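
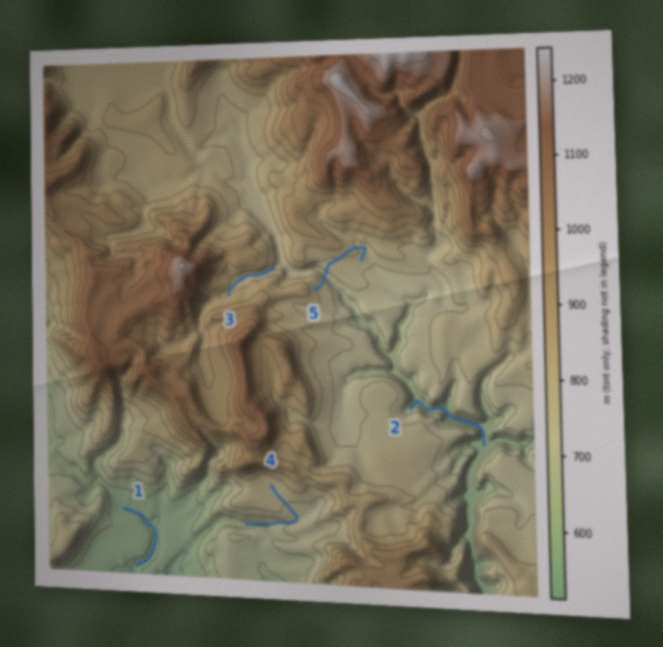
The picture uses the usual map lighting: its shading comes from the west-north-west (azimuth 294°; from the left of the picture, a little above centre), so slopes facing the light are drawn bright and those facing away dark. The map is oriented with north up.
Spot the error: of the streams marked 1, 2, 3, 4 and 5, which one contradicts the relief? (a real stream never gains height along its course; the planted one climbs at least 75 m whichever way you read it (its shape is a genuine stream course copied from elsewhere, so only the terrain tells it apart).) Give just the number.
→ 5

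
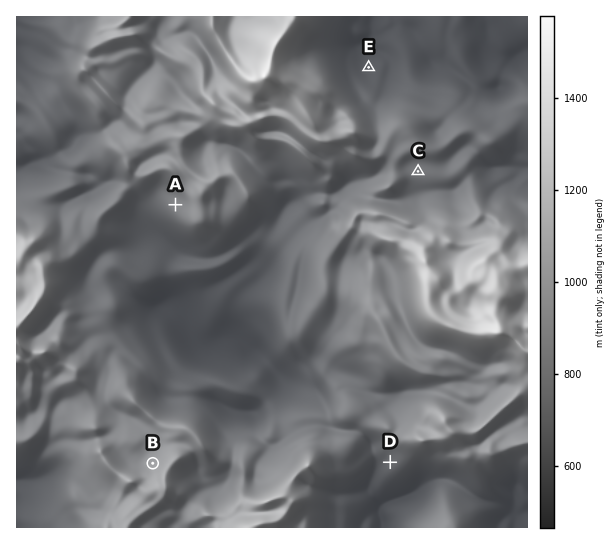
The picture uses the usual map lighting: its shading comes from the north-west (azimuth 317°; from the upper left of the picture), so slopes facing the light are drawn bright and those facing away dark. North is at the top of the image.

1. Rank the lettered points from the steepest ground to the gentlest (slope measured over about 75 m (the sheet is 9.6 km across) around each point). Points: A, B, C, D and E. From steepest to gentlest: D B A E C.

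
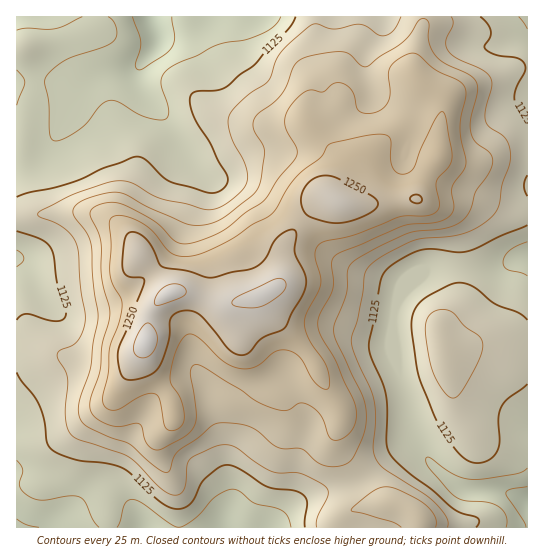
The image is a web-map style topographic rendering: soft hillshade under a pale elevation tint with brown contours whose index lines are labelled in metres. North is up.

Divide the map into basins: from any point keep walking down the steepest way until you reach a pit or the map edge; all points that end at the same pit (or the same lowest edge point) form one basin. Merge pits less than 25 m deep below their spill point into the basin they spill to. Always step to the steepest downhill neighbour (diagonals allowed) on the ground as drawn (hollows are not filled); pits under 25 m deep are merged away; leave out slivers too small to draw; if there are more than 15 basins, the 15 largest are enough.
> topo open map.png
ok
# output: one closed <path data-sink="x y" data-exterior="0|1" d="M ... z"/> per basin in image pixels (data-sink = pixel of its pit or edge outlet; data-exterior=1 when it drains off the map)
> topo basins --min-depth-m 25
<path data-sink="151 17" data-exterior="1" d="M422 16l-405 0-1 198 73-2 16 4 13 8 13 13 6 10 2 7 14 16 16 23 17-1 36 12 36-7 21-12 4-12 0-23 2-8 26-32 10-9 12-2 13 5 28 0 16-4 27-2 8-23 14-20 1-30 3-12-2-15-16-11-10-10-3-7 1-12 10-32z"/><path data-sink="527 502" data-exterior="1" d="M417 199l-27 1-16 4-28 0-13-5-12 2-10 9-26 32-2 8-2 29-6 9-12 7 1 7 9 15 31 30 11 15 10 24 11 15 5 12-4 20 2 12 4 8 16 17 20 30 14 3 16 6 11 10 2 9 105 0 1-171-25-2-24-7-18 3-15 0-2-2-4-19 16-21 3-8 0-62-3-10-10-16z"/><path data-sink="223 527" data-exterior="1" d="M186 292l-17 1-16 14-5 14-1 21-30 51 0 10 11 22 0 10-20 59 1 33 230 1 2-10 6-6 15-5 23-4-10-8-12-20-16-17-8-13-2-12 4-20-5-12-11-15-10-24-11-15-31-30-8-12-2-10-26 8-15 1z"/><path data-sink="527 17" data-exterior="1" d="M527 16l-104 1 0 9-10 32-1 12 3 7 10 10 16 11 2 15-3 12-1 30-15 23-7 17 1 5 21 3 22-6 12 0 33 15 22 1z"/><path data-sink="17 258" data-exterior="1" d="M89 212l-73 3 0 124 22 4 35 16 29 4 20-2 13-6 10-10 3-8 1-22 8-13 10-7 1-4-15-21-14-16-2-7-6-10-12-12-14-9z"/><path data-sink="17 527" data-exterior="1" d="M29 340l-13 1 0 186 93 1-1-34 20-59 0-10-11-22 0-10 24-43-19 11-20 2-29-4z"/><path data-sink="527 257" data-exterior="1" d="M473 197l-12 0-22 6-15-1 18 9 7 6 7 12 3 10 0 62-3 8-16 21 4 19 2 2 15 0 18-3 24 7 24 1 1-142-22-2z"/>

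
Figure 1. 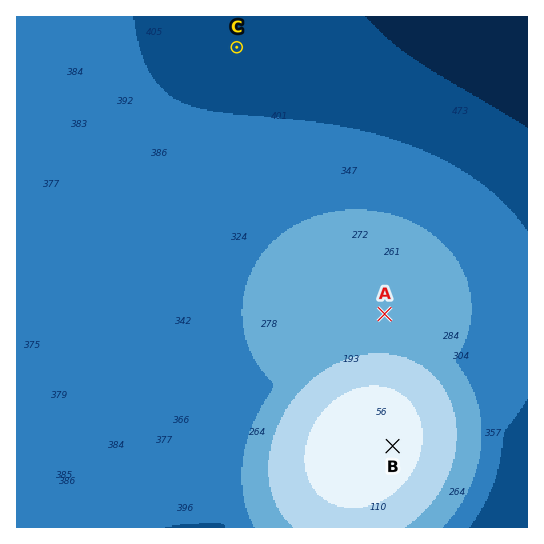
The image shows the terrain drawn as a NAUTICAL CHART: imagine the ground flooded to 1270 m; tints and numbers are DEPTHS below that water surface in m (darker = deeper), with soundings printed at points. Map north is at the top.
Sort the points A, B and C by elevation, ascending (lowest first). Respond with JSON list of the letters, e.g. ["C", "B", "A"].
["C", "A", "B"]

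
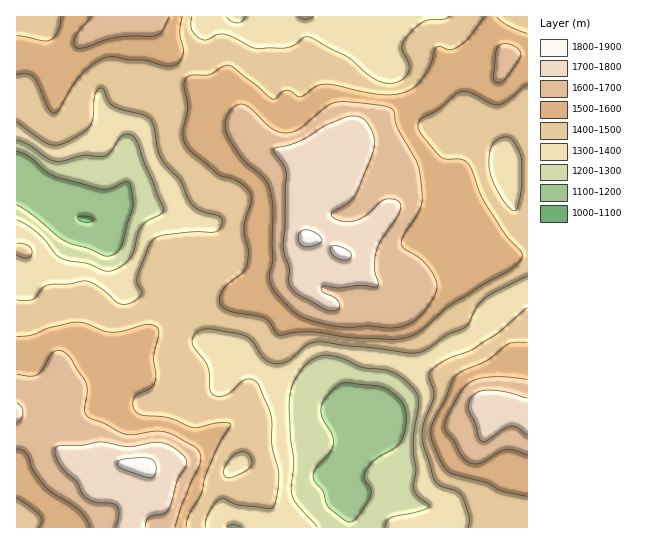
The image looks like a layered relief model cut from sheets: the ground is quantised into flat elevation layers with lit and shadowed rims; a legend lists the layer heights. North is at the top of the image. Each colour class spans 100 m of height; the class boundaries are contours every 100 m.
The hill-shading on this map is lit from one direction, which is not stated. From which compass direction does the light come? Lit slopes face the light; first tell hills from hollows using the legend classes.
NE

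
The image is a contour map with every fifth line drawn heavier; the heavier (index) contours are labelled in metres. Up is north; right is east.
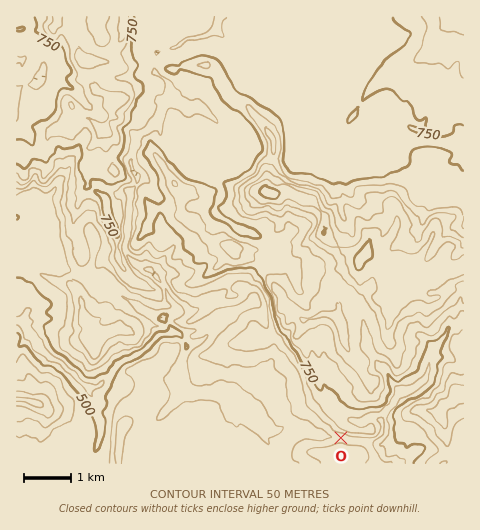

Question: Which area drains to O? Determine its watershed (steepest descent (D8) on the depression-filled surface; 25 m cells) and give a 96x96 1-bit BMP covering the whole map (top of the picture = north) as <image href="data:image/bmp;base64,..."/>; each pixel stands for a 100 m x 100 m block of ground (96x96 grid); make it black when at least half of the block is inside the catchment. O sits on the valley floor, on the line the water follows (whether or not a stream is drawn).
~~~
<image width="96" height="96" href="data:image/bmp;base64,Qk2+BAAAAAAAAD4AAAAoAAAAYAAAAGAAAAABAAEAAAAAAIAEAAATCwAAEwsAAAIAAAAAAAAA////AAAAAAAAAAAAAAAAAAAAAAAAAAAAAAAAAAAAAAAAAAAAAAAAAAHgAAAAAAAAAAAAAAP4AAAAAAAAAAAAAAf+AAAAAAAAAAAAAAf/wAAAAAAAAAAAAAf/4AAAAAAAAAAAAAP/4AAAAAAAAAAAAAP/4AAAAAAAAAAAAAf/8AAAAAAAAAAAAA//8AAAAAAAAAAAAA///eAAAAAAAAAAAB////AAAAAAAAAAAD////gAAAAAAAAAAD////wAAAAAAAAAAD////8AAAAAAAAAAH////8AAAAAAAAAAH////8AAAAAAAAAAP////8AAAAAAAAAAP////8AAAAAAAAAAf////8AAAAAAAAAAf////8AAAAAAAAAAf////8AAAAAAAAAA/////8AAAAAAAAAA/////8AAAAAAAAAB/////8AAAAAAAAAB/////8AAAAAAAAAD/////8AAAAAAAAAB/////8AAAAAAAAAB/////8AAAAAAAAAA/////8AAAAAAAAAAPf///8AAAAAAAAAAAf///8AAAAAAAAAAAf///8AAAAAAAAAAAf///8AAAAAAAAAAAf///8AAAAAAAAAAA//P/8AAAAAAAAAAAf+H/8AAAAAAAAAAAf+Gf8AAAAAAAAAAAP+AH8AAAAAAAAAAAH+AA8AAAAAAAAAAAB8AAMAAAAAAAAAAAB8AAAAAAAAAAAAAAA4AAAAAAAAAAAAAAAwAAAAAAAAAAAAAAAAAAAAAAAAAAAAAAAAAAAAAAAAAAAAAAAAAAAAAAAAAAAAAAAAAAAAAAAAAAAAAAAAAAAAAAAAAAAAAAAAAAAAAAAAAAAAAAAAAAAAAAAAAAAAAAAAAAAAAAAAAAAAAAAAAAAAAAAAAAAAAAAAAAAAAAAAAAAAAAAAAAAAAAAAAAAAAAAAAAAAAAAAAAAAAAAAAAAAAAAAAAAAAAAAAAAAAAAAAAAAAAAAAAAAAAAAAAAAAAAAAAAAAAAAAAAAAAAAAAAAAAAAAAAAAAAAAAAAAAAAAAAAAAAAAAAAAAAAAAAAAAAAAAAAAAAAAAAAAAAAAAAAAAAAAAAAAAAAAAAAAAAAAAAAAAAAAAAAAAAAAAAAAAAAAAAAAAAAAAAAAAAAAAAAAAAAAAAAAAAAAAAAAAAAAAAAAAAAAAAAAAAAAAAAAAAAAAAAAAAAAAAAAAAAAAAAAAAAAAAAAAAAAAAAAAAAAAAAAAAAAAAAAAAAAAAAAAAAAAAAAAAAAAAAAAAAAAAAAAAAAAAAAAAAAAAAAAAAAAAAAAAAAAAAAAAAAAAAAAAAAAAAAAAAAAAAAAAAAAAAAAAAAAAAAAAAAAAAAAAAAAAAAAAAAAAAAAAAAAAAAAAAAAAAAAAAAAAAAAAAAAAAAAAAAAAAAAAAAAAAAAAAAAAAAAAAAAAAAAAAAAAAAAAAAAAAAAAAAAAAAAAAAAAAAAAAAAAAAAAAAAAAAAAAAAAAAAAAAAAAAAAAAAAAAAAAAAAAAAAAAAAAAAAAAAAAAAAAAAAAAAAAAAAAAAAAAAAAAAAAAAA="/>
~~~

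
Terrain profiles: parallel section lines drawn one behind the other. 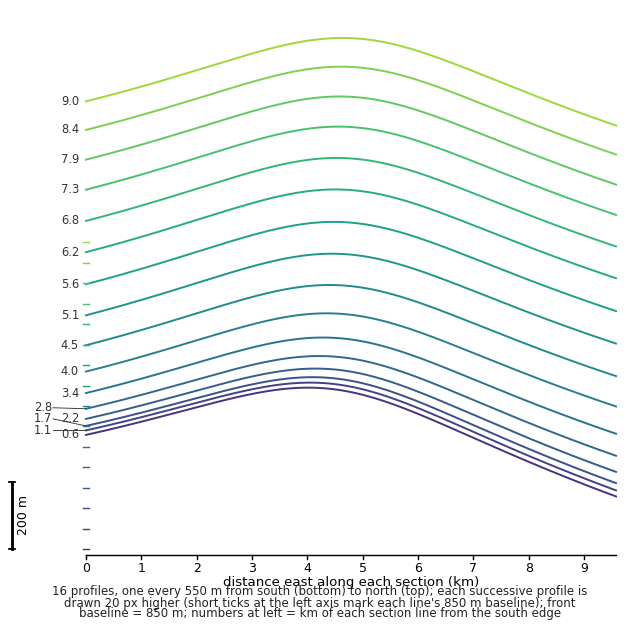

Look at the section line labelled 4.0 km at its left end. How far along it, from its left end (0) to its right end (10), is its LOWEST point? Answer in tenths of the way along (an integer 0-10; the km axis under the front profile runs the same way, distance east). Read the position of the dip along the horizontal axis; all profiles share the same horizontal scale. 10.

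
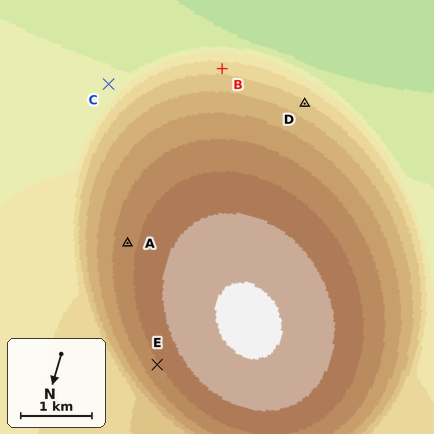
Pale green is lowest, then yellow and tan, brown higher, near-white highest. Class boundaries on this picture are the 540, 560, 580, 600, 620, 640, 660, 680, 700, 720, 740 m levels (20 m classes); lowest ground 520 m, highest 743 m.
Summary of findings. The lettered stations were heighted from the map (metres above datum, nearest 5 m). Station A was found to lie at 695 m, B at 610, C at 565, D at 625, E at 700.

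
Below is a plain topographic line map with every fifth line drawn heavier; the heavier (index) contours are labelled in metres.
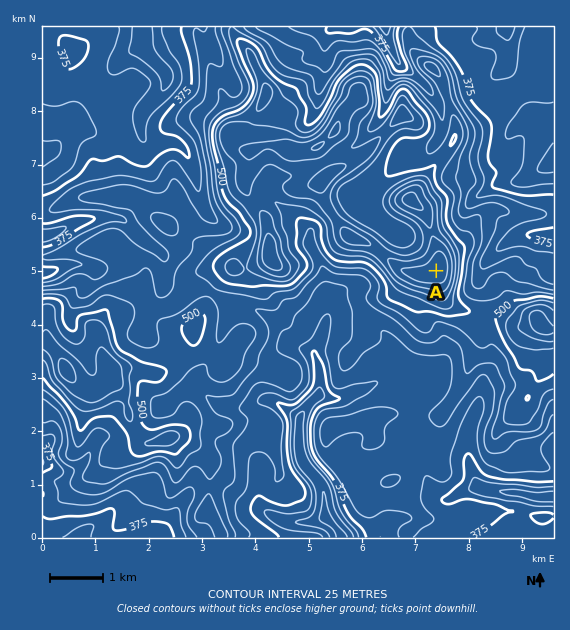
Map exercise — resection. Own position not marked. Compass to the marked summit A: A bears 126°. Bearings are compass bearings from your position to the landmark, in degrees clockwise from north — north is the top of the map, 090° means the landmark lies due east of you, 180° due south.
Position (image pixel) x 220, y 114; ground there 480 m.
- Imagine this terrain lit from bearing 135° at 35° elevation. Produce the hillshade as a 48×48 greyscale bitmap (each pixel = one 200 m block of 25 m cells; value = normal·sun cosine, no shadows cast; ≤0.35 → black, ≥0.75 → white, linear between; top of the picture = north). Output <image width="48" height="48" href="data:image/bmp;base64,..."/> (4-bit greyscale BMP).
<image width="48" height="48" href="data:image/bmp;base64,Qk32BAAAAAAAAHYAAAAoAAAAMAAAADAAAAABAAQAAAAAAIAEAAATCwAAEwsAABAAAAAAAAAAAAAAABEREQAiIiIAMzMzAERERABVVVUAZmZmAHd3dwCIiIgAmZmZAKqqqgC7u7sAzMzMAN3d3QDu7u4A////AKq7homZmXeIiZiHZmZ6l4mHiaqqq6qZmaq7qHmqmXaJmpmJmZh3eJqYiZmZmqqYiZqry5iaqpVZqqqqq8yGaJqpmYh3iIh3ZXiqvMmJmrdXq7uqq8yVaJqqmZmGZmd3d3eJrNyZiKp4q7uZqquFaImaqqq6iZqqvHZnms3KmKuYq7qYmpmGeIiJqpq8qrzMzFZ3aazduaupqqqYqoh4iIiImZmqmaq6qkWKdom926y5qqqZu4aIiZmYiImqiKmamWRqlneJvMy6qqqZy2SJmJmZmZmqd6qqqpVZuHd3Z5u6q7qazFN5mYmZmZqqdYu83JdYy4iYZGiqmqqZvFFYmZmZmJq6dFm83YhovJiqhmeZmJmJvXE1Z4iZmIm7hTabzYh5vLqqqXeJmqqZrtU1VWeIiIerpjR6zYiJm8u7qpiJq7u6rPtoh2d4iIeLuFRYvXiZiKy7q7qZq8y6qtyIupiIiIh5uXZnm1aZh4qpmauomrypmbt2mqmIiIh4uoeImmZ4h4iId4qoebupiKp2iZmYmZl3q5eJmpd3eIh3d4mqiJu6malmiZmZmqmHipiJq6h2eamIiIiql4q7qrp2eJmYmrqYiYeJq5l2aKqYd3ebmHiqqquGeImYirupmXZ4mqqFV6qZd2V6qHiaqqqXeJmZmru6mHVVeImVRomZd2VomZmqu6qYeImZmqu5h2QyRjaHRGeJh3domqq8zLqod2eKqqzadmZCEgJYZGd4mHiImru83uypmGV5q739hmdmVDM2dmd4mGeIiaqr3v27uodniaz+pmeHiJh3iHd4h2ZmZ4d6vMyqzKdmVXrv2FaIiXiImZiHiHZlRWVZqqmJzLl1Q1i97HVndzNFZ4mIiIh2Q0Q4u6dnmql2VFeazbhnd4UzNGiIiZiHZERHq7hVeIiIdomYq8upmcyXVWd4iJmHdmZoqrlmZ3iZmbuniqu7u5vLqZmHiImHd3d4qqmYiIeJqr3IaJmZmVaJqpqYd4mGZ4mImqqqmYZGmqvMhWd2d0RFZmd3Z4l1RoqYiJrNuZcxSJmsyWZlVlQ0VVVmZohzNXu5h3eu26hiFaqau6mXZWZVZmZ2ZXhjNXq6mZdpzcqXVYy6qpqql3dlZ3iHZXdTRnmqmquYit2pmGrcupiaqoh2Z4iHd3dSR3iYh3i8l53Kmoa9zKiaq5mHd4mYiIhSN3d3dkJrynjMvLaNzLmJmpmYd4mXZ4hiBHh3iGEHvKWMzMh6uqqYmZmYiImoVWZkEDaIiqUCrNknqqh5mZqpmaqZiImqZERVUxF6iacAa9wziIiJmImaqpmpiIiblTNFd0BJmKggOMxSeImqmIiZmYmqmIiJp1RFd2RHh5lABa1wSIm7qYiImYiaqYd4mGVWd2Z3dnhgAnujNoqqmZd4iXiaqph3iHZmdleZiIhjEVmmNXiZmZh4iXeJqqqXeIdndVeZiIl1Q0iGVWeJiJhniXd4mquoZ3d3ZVZ4iIh1VWd1Z4iZmIdniYh3iaq4Z3d2Z2Vnd3iGVXdUeJmZmYdWiA=="/>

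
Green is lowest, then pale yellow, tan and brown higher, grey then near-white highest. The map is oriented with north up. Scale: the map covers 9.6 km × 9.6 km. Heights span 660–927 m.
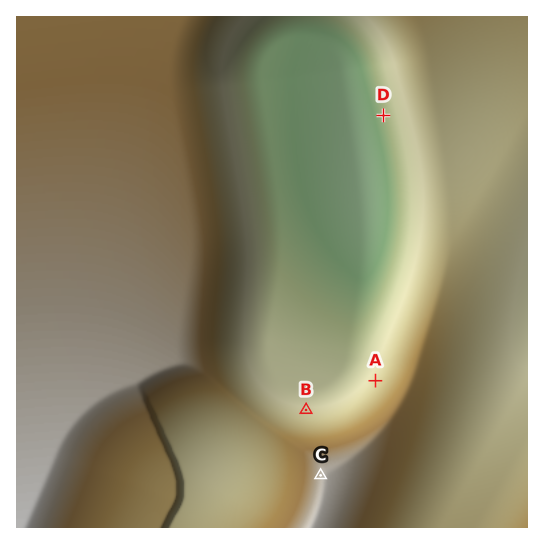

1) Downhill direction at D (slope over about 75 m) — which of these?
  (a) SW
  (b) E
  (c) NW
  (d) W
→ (d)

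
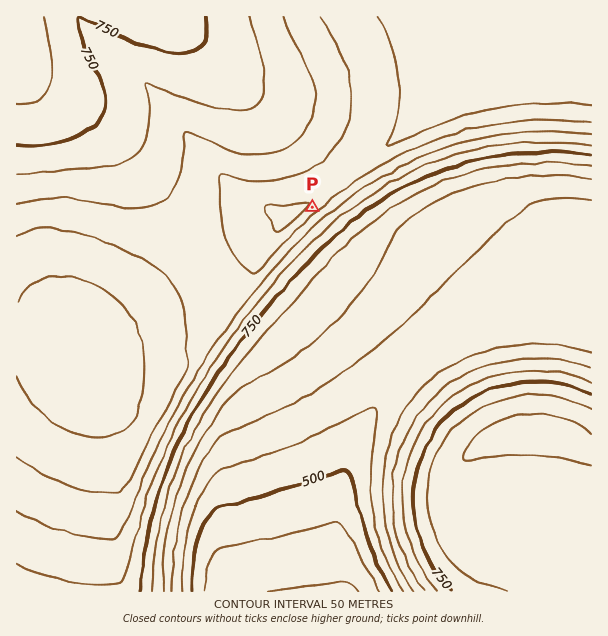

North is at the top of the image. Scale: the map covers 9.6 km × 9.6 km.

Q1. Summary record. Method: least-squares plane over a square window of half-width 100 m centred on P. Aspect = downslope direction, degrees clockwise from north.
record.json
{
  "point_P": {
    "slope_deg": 14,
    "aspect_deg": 138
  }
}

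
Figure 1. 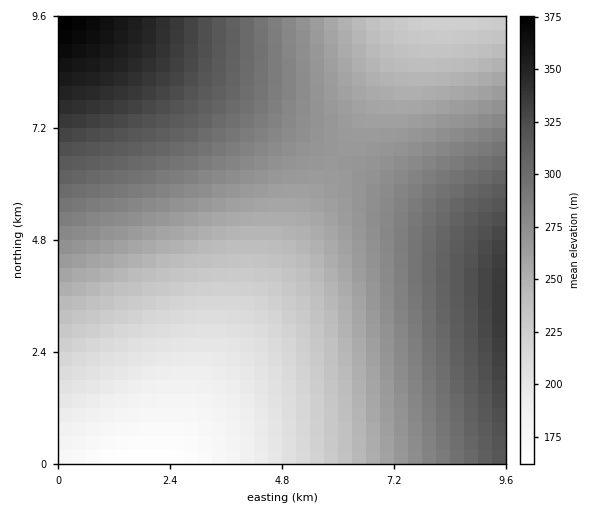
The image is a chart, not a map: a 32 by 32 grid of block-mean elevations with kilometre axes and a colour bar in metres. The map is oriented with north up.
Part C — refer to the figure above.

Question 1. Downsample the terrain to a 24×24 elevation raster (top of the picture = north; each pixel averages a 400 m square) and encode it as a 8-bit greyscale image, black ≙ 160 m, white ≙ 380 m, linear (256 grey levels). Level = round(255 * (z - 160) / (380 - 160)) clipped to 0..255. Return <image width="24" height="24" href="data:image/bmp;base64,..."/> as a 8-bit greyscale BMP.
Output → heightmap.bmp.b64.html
<image width="24" height="24" href="data:image/bmp;base64,Qk12BgAAAAAAADYEAAAoAAAAGAAAABgAAAABAAgAAAAAAEACAAATCwAAEwsAAAABAAAAAAAAAAAAAAEBAQACAgIAAwMDAAQEBAAFBQUABgYGAAcHBwAICAgACQkJAAoKCgALCwsADAwMAA0NDQAODg4ADw8PABAQEAAREREAEhISABMTEwAUFBQAFRUVABYWFgAXFxcAGBgYABkZGQAaGhoAGxsbABwcHAAdHR0AHh4eAB8fHwAgICAAISEhACIiIgAjIyMAJCQkACUlJQAmJiYAJycnACgoKAApKSkAKioqACsrKwAsLCwALS0tAC4uLgAvLy8AMDAwADExMQAyMjIAMzMzADQ0NAA1NTUANjY2ADc3NwA4ODgAOTk5ADo6OgA7OzsAPDw8AD09PQA+Pj4APz8/AEBAQABBQUEAQkJCAENDQwBEREQARUVFAEZGRgBHR0cASEhIAElJSQBKSkoAS0tLAExMTABNTU0ATk5OAE9PTwBQUFAAUVFRAFJSUgBTU1MAVFRUAFVVVQBWVlYAV1dXAFhYWABZWVkAWlpaAFtbWwBcXFwAXV1dAF5eXgBfX18AYGBgAGFhYQBiYmIAY2NjAGRkZABlZWUAZmZmAGdnZwBoaGgAaWlpAGpqagBra2sAbGxsAG1tbQBubm4Ab29vAHBwcABxcXEAcnJyAHNzcwB0dHQAdXV1AHZ2dgB3d3cAeHh4AHl5eQB6enoAe3t7AHx8fAB9fX0Afn5+AH9/fwCAgIAAgYGBAIKCggCDg4MAhISEAIWFhQCGhoYAh4eHAIiIiACJiYkAioqKAIuLiwCMjIwAjY2NAI6OjgCPj48AkJCQAJGRkQCSkpIAk5OTAJSUlACVlZUAlpaWAJeXlwCYmJgAmZmZAJqamgCbm5sAnJycAJ2dnQCenp4An5+fAKCgoAChoaEAoqKiAKOjowCkpKQApaWlAKampgCnp6cAqKioAKmpqQCqqqoAq6urAKysrACtra0Arq6uAK+vrwCwsLAAsbGxALKysgCzs7MAtLS0ALW1tQC2trYAt7e3ALi4uAC5ubkAurq6ALu7uwC8vLwAvb29AL6+vgC/v78AwMDAAMHBwQDCwsIAw8PDAMTExADFxcUAxsbGAMfHxwDIyMgAycnJAMrKygDLy8sAzMzMAM3NzQDOzs4Az8/PANDQ0ADR0dEA0tLSANPT0wDU1NQA1dXVANbW1gDX19cA2NjYANnZ2QDa2toA29vbANzc3ADd3d0A3t7eAN/f3wDg4OAA4eHhAOLi4gDj4+MA5OTkAOXl5QDm5uYA5+fnAOjo6ADp6ekA6urqAOvr6wDs7OwA7e3tAO7u7gDv7+8A8PDwAPHx8QDy8vIA8/PzAPT09AD19fUA9vb2APf39wD4+PgA+fn5APr6+gD7+/sA/Pz8AP39/QD+/v4A////ABIMCAUDAwYKEBgiLDdDT1tncn6JlaCrtRsVEQ0KCgsOExskLjlEUFxodICMl6KuuCQeGRUSERETFx4mLzpGUV5qdoKOmqWxvC4oIx4bGBgZHCEpMjxHU19seISQnKi0vzcyLCgkIR8fIiYsNT9JVWFueoeTn6u3wkE8NjEtKicnKCsxOEFMV2NwfImVoq66xUtGQTw3MzAvLzI2PUVPWmZyf4uYpLC8yFVQS0ZBPTo4Nzk8QklSXWh1gY6ap7O+ymBbVlFMSERBQEFDSE5WYGt3g5CcqLTAy2pmYVxXU09MSklLTlRbZG56hpKeqrXAynVxbGdiXlpWVFNTVVpgaHJ8h5OfqrW/yYB8d3NuamVhXl1cXWBlbHV+iZSeqbO9xouHg356dXFtaWdlZWdrcHiAiZOdp7C5wZaSjoqGgX14dXFvbm5wdHqBiZGao6uzuqGempaRjYmEgHx5dnV2eHyBh46VnaSrsqyppaGdmZSPi4aCfnx6e3yAhImQlpyiqLi0sa2ppJ+alY+KhYF+fHx9gISIjpOZnsPAvLi0r6qknpiSjIaBfXt6e32AhImOk87Kx8O+ubOtpp+YkImCfXh2dXV3en6DiNjV0czHwru0raWclIuDfHVxbm1ucHR4fOLe2tXPycK6sqmflYyCenJsaGZlZmltcevm4tzWz8e+tauhlouBd29nYl5dXV9iZvLt6OLa08rBt6yhlop/dWtjXFdUVFVXW/jz7OXd1cvBt6yglYl9cmheV1FNS0tNUA=="/>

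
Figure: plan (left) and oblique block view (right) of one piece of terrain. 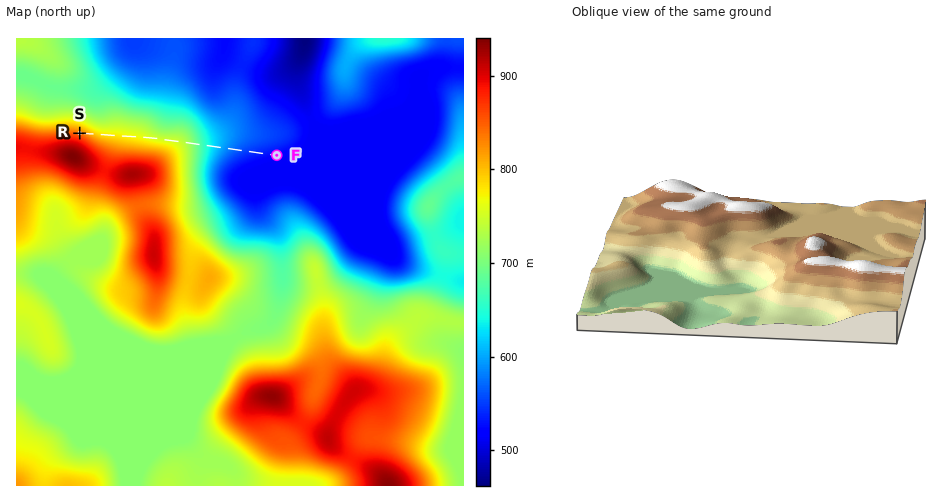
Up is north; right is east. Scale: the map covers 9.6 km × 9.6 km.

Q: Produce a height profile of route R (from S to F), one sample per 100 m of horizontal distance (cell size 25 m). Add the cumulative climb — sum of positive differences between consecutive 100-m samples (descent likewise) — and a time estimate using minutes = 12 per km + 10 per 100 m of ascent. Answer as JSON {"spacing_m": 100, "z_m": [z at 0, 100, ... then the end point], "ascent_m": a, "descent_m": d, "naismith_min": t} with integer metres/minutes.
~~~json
{"spacing_m": 100, "z_m": [837, 826, 812, 799, 788, 783, 780, 779, 778, 776, 773, 771, 769, 766, 762, 757, 753, 751, 750, 751, 751, 748, 742, 730, 714, 695, 676, 656, 638, 623, 608, 596, 584, 574, 565, 558, 551, 546, 541, 537, 532, 528, 524, 521], "ascent_m": 1, "descent_m": 317, "naismith_min": 51}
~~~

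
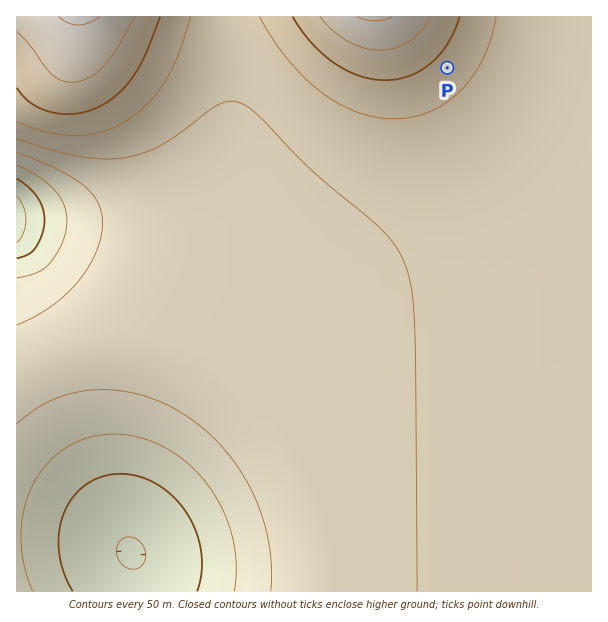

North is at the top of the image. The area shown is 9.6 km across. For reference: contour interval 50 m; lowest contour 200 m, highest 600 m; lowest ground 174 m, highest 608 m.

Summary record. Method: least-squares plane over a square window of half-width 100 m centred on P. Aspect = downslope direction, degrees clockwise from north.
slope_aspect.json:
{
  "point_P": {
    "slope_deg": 5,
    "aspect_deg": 132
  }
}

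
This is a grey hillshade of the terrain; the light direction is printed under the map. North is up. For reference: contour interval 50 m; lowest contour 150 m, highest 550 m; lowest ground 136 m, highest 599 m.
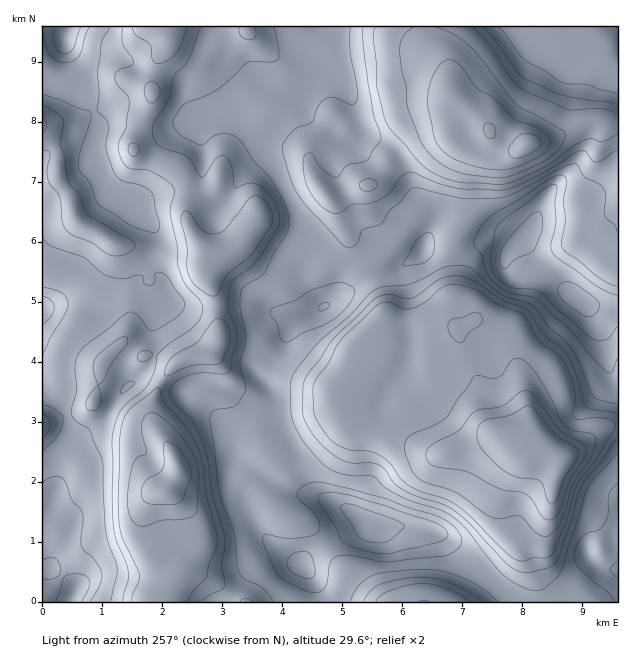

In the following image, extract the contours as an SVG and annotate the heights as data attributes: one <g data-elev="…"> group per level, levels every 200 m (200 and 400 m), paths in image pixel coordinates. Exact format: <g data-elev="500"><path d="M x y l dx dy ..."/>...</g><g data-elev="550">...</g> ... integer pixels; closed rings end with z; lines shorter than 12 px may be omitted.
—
<g data-elev="200"><path d="M56 601l8-24 4-2 8-1 9 1 4 5 0 8-7 13"/><path d="M308 579l-13-5-6-5-2-8 5-6 12-4 4 1 3 3 3 10 1 8-2 5z"/><path d="M617 578l-7-8 7-9"/><path d="M43 560l6-2 6 0 4 4 2 8-1 4-3 3-8 3-6-2"/><path d="M379 553l-22-4-15-8-6-13-17-26-1-4 2-3 6-3 14 1 42 12 54 18 8 5 4 6-2 4-9 4-46 11z"/><path d="M617 326l-9 13-6 2-6-1-10-6-28-24-17-18-8-3-20-1-12-6-7-9-4-11 1-12 6-24 7-7 40-30 7-4 5 0 1 4-2 13 1 20-5 22 1 8 7 7 36 26 22 10"/><path d="M319 310l-1-3 4-3 4-2 3 2-1 3-3 3z"/><path d="M43 296l9 5 2 6-2 8-9 9"/><path d="M81 27l-7 21-4 4-5 2-6-2-4-6-2-10 2-9"/></g><g data-elev="400"><path d="M188 601l5-10 13-14 3-13 8-17 0-12-10-37-4-32-5-16-11-22-22-25-7-16-30 24-5 9-3 15-2 64 2 27 3 14 16 36 0 6-7 13 0 6"/><path d="M470 601l-12-7-13-6-23-4-13 1-20 6-8 4-5 6"/><path d="M519 561l5 0 11-3 12 0 6-5 14-34 10-33 20-29 17-27 2-4-1-3-4-3-7-2-26 2-4-2-2-4 3-12 0-11-6-18-7-14-23-18-16-26-24-10-20-14-18-6-10-1-9 4-15 13-15 8-9-1-15-6-9 2-38 36-13 24-13 17-2 7 0 20 4 12 11 16 9 9 12 5 19 1 11 4 10 8 11 15 9 8 13 6 23 7 12 6 16 14 35 35z"/><path d="M166 376l25-10 26-1 4-2 9-24 0-8-4-8-6-4-5 0-18 23-24 14-7 11-2 6z"/><path d="M210 295l4 1 3-1 9-19 27-23 17-27 3-7-2-8-5-9-6-5-6-1-4 2-23 30-10 6-8-1-7-3-14-19-3 0-3 2-1 7 6 27 0 18 1 9 7 11z"/><path d="M363 190l4 1 6-1 3-3 1-4-6-4-8 1-4 4 1 3z"/><path d="M131 156l5 0 3-3 0-6-3-4-5 0-3 4 0 4z"/><path d="M43 133l3-4 0-5-3-8"/><path d="M617 114l-6-3-9-2-34 1-44-19-9-9-24-34-19-21"/><path d="M148 102l4 1 3-1 5-8-1-7-5-5-6 0-3 5 0 8z"/><path d="M132 27l4 8 14 10 2 15 3 3 3 1 11-4 7-6 5-9 6-18"/><path d="M375 27l-2 10 4 29 0 19 9 36 6 11 28 31 9 8 11 5 23 7 34 2 11-2 38-17 28-20 10-6 8-1 10 3 15-8"/></g>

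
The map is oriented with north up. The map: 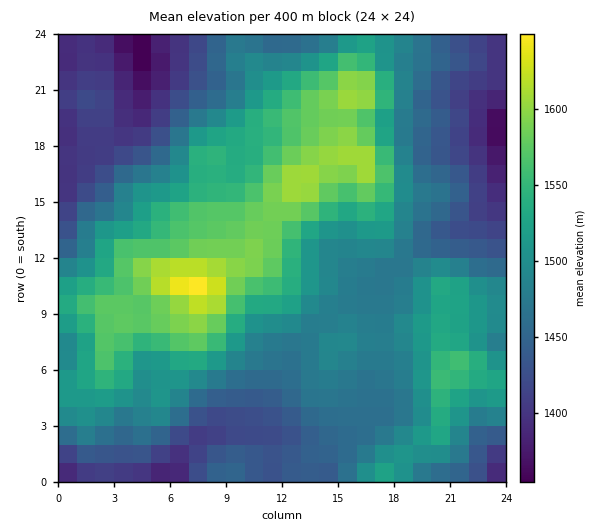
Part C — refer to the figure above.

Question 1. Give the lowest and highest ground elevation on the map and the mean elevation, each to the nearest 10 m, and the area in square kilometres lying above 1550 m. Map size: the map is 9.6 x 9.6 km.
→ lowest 1350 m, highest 1650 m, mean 1490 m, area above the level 18.6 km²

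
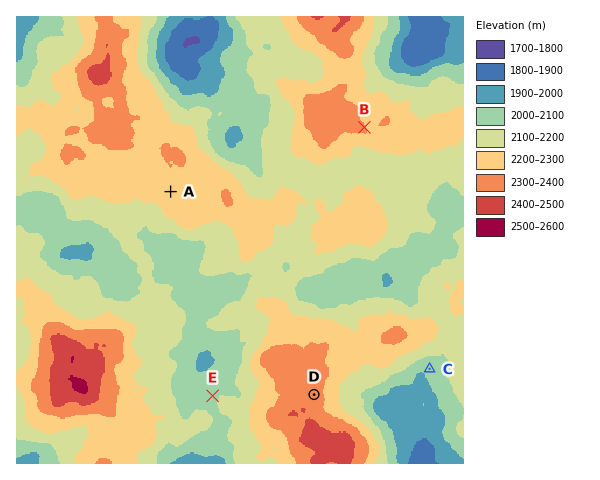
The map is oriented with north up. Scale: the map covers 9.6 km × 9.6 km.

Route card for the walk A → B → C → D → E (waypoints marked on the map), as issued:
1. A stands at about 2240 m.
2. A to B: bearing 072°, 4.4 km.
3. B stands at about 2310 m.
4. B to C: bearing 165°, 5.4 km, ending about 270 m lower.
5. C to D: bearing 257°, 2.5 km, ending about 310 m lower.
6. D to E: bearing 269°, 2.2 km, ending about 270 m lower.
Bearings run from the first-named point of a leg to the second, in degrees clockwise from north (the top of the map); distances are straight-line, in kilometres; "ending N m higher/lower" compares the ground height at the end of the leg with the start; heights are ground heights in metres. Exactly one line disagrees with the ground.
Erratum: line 5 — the sense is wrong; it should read higher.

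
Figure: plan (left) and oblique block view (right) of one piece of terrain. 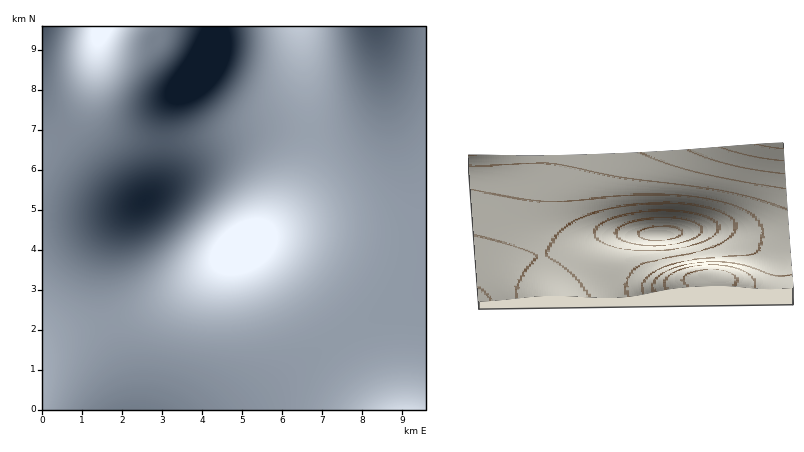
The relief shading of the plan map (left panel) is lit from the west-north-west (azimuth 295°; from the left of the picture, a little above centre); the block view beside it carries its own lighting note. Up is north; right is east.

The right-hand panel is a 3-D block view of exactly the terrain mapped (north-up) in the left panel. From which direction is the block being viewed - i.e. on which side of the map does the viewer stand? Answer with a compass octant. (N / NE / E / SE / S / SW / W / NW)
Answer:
N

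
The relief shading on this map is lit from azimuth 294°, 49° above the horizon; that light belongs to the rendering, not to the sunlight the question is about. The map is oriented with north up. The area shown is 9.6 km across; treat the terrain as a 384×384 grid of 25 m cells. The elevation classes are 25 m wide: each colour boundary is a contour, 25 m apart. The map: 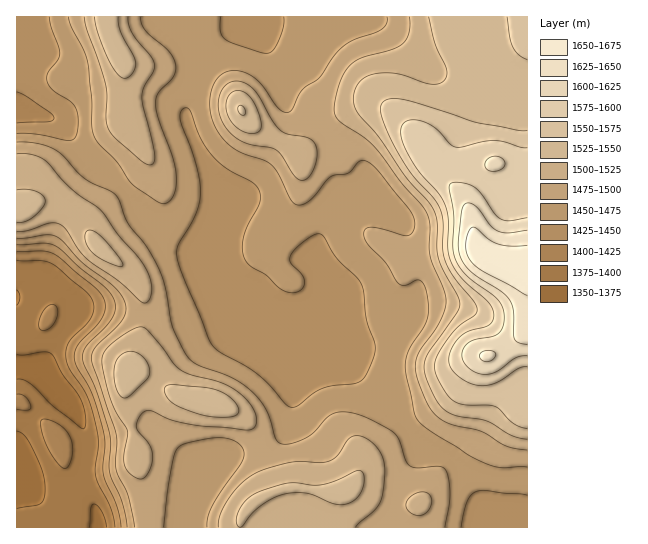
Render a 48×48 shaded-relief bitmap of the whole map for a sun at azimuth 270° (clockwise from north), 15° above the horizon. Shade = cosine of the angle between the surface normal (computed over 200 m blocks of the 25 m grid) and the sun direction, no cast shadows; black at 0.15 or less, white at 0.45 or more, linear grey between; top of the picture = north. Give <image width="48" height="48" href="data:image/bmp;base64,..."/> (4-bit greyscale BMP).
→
<image width="48" height="48" href="data:image/bmp;base64,Qk32BAAAAAAAAHYAAAAoAAAAMAAAADAAAAABAAQAAAAAAIAEAAATCwAAEwsAABAAAAAAAAAAAAAAABEREQAiIiIAMzMzAERERABVVVUAZmZmAHd3dwCIiIgAmZmZAKqqqgC7u7sAzMzMAN3d3QDu7u4A////AGZWZTWu6lIkerp1REVWZlRFVmVDIjRWZmZnZTa+2VIkeaqGREVWZlREVmZCEjRWZmZ3dEfOyVIjaKqXVVVWZlQzRmZCEjVWZmZ4dFnNt0IjV5qodlVWZmQzNWZTI0VmZmaIZGvclkMzRXmYd2ZVZmVCJFZUNFVmVWeIZHztlTIzRWiYd2ZVVnZTI0VVVVZmVXiYU2z9lTI0RFeIdmZlZ3dTI0VmZWZmZniYQlv+lTNERFZ3ZVZmZ3dTM0VmZmd3ZomXMmz9lURVVVZ2U0Vnd3ZTNFVmZmeId4h1I438dEVmZmZlMjVnd2VERVZ3d2eIh2ZTNa/7ZFd3d2VCESVnd2VFVmeJh2Z4d0QiSN/6VGd3dlQhATVndlVVZnmql2VmZjIkau/6VGd2ZUIRE0VmZlVWZ4q6h2VVVTM2nO/ZVFZVVDIiNFVmZmZmZ5vKh3ZDRERYvN3JZERDNDM0RVVVZmZmaKzKmIZCI1VpzdyoZDMiNERFVVVVVWZmeKzLqpdCI1VovMuoZDMiNEVVVVVVVWZmaKvLupdURGZWi7updUMiNFVVVVVVVWZmZ4q8yodnd3dkWKu6hkMzRFVVVWVVVWZmZniruoeKqYh0Rpu7l0MzRFVVZmZVVWZmZmeauoibuoh1RYq7p1MjRVVVZmZVVWZndmeJqpmrund2RYq8p0IjRVVWZmZVVWZndmZ5qqqrqWdmZ5vLliEjRVVmZmZVVWZnd2Z6vMuph2Zniru5cxEkVVZmZmVVVWZ3d2aL3sqYdlZorMuWQhE0VWZmZlVVVmZ3dmad/8l2ZlVpvblkIRI0VWZmZVVVZnd3dmeu/7dVVVVovKYyIjNFVWZmZlVVZnd2ZWe//6ZEVkRXmnQiI0REVVZmZlVVZ3d2VWi//pQ0ZkNGd2QiNFVERVZmd2VUVndlVWi//oMkZkM1ZUMyNWZERVVmZ3ZUVnZVVnnO/HITVkREREMzRmZDNFVmZ4dkRWZVZ4rN2lIjVlVEMzRFVmVDNFVmZ4hkNWVVeKzLp0M0VlVEMzRWd2UyNFZmZ5lzNFVWisy4dVVVVVVDI0Vnh2QiNWZmeJlzJFVXnNuGVWZlRVVDI1Z4h1MiRWd3eJhjNEVovMlkVndlRFRDNXiIdkITRniHd3dTNFV5vLhURmdlRFVEV4mIdSEjV5qYZFVVVVaKu5ZDRWZVRVVWeaqYYxEkaKunMjRmZmeJqYZERFVVVWZniaqYUgE1ecylECV3ZniIiGVERVVVVWd3iJqYUhI1ecyTADZ3Z4mIdlVFVVVVVnd3d4mYQhJFabuCAEZ3eJmHZVRVZmVVVnd3d4mYUiM0WKljEld3eJmGZVVWZmZVZmd3d4qoUyMzRodjNGd2eJh2ZVVmZmZmZmZ3d5unQiIjRWZURWd2eIh2ZlZmZmZmZmZ3eKumMiMzRVVVVmdmZ4d2Zmd3ZmZ3d2Z4ibuEESNERVVVVmZmZndmd3h3ZWZ3d2Z4ibpyATRVVVVVVmZmZmZmeIiHZVZ4h2eJmbpRATVVVVVVVmZmZmZmeJmHZVZ4iA=="/>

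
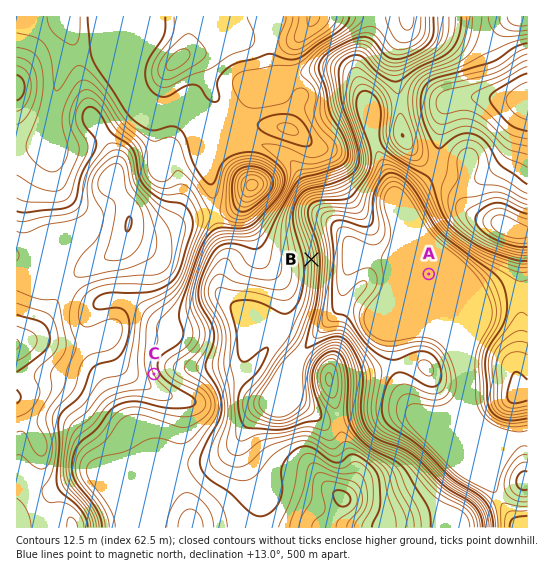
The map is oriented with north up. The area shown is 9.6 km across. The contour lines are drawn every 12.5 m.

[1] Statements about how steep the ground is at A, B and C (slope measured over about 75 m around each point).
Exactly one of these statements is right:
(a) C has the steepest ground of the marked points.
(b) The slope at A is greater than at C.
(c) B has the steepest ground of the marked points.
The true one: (c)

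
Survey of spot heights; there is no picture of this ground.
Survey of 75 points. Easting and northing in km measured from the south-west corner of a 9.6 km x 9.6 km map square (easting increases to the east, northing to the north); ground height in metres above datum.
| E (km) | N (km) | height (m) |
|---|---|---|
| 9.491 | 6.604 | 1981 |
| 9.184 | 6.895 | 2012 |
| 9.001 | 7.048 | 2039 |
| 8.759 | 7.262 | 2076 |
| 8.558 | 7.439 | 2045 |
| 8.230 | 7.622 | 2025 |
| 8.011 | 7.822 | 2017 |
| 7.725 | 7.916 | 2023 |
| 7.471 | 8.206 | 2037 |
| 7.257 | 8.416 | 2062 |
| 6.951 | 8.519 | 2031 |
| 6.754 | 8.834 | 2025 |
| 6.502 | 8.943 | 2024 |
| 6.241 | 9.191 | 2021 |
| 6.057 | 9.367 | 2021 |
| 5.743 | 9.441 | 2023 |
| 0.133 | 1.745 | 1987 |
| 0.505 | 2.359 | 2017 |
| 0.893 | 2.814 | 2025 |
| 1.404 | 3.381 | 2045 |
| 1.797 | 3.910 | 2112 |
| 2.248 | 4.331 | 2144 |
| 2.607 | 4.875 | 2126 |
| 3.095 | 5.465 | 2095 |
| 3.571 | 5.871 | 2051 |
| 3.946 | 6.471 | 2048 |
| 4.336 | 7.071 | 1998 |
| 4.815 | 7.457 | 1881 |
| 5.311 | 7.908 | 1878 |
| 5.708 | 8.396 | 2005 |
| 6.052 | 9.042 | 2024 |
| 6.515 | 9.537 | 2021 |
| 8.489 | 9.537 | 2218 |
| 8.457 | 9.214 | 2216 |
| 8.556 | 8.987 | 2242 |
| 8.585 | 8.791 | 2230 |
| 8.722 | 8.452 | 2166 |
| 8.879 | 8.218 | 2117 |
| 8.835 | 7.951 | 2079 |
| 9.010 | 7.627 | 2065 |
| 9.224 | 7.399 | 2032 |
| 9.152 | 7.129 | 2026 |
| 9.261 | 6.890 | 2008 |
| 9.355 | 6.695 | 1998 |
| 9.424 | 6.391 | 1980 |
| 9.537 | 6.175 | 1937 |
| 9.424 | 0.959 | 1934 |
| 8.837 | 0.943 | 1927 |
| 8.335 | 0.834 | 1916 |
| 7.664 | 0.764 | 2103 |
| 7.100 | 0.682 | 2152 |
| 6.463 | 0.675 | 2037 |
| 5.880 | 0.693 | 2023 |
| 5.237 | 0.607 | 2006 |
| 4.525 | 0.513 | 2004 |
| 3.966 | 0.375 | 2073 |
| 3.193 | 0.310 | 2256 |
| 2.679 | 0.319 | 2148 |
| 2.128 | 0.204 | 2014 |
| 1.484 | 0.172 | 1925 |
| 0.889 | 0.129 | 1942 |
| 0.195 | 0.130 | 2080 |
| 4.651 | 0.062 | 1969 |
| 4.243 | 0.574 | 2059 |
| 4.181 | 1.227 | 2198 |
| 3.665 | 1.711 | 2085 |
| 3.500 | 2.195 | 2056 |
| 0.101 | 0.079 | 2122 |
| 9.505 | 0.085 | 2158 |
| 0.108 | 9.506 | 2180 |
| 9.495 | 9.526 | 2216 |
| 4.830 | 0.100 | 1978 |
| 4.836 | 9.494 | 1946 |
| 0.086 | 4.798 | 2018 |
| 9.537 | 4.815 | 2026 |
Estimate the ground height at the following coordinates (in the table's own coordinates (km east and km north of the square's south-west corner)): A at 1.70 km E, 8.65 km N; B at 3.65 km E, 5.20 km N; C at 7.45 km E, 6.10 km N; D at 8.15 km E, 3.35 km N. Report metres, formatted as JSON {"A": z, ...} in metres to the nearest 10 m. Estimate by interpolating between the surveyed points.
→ {"A": 2030, "B": 2040, "C": 2020, "D": 2030}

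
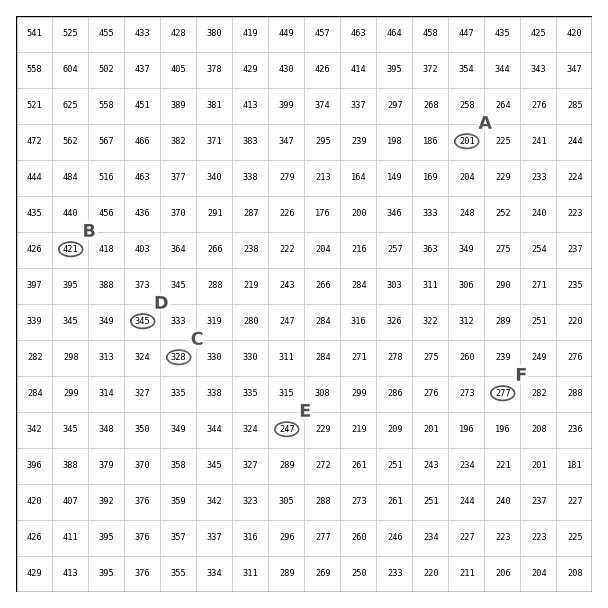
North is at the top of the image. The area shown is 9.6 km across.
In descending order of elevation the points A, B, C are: B C A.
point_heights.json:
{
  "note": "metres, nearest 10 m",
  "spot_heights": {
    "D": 340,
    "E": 250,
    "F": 280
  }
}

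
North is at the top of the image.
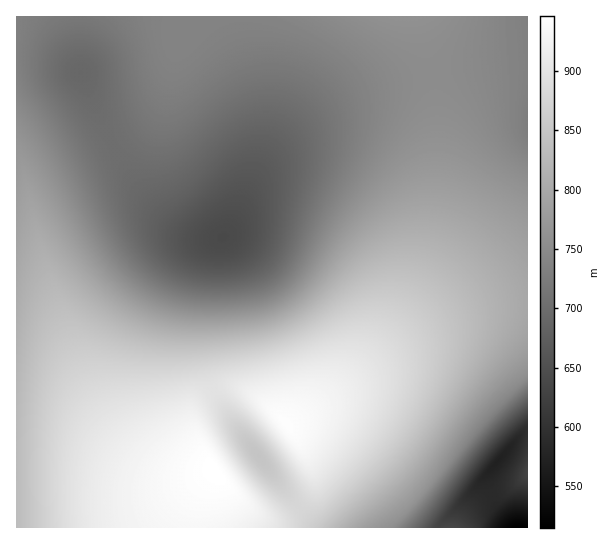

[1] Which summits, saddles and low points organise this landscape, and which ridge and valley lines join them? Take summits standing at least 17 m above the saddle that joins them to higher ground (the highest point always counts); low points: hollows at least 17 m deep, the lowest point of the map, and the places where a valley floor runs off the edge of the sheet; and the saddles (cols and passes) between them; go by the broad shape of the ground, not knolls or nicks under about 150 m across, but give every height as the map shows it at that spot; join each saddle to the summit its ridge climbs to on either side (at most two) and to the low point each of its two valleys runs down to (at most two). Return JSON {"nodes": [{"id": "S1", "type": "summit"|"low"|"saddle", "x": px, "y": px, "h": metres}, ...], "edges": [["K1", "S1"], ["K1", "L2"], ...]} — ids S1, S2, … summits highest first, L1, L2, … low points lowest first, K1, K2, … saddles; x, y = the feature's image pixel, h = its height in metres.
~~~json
{"nodes": [
{"id": "S1", "type": "summit", "x": 215, "y": 471, "h": 946},
{"id": "S2", "type": "summit", "x": 286, "y": 425, "h": 942},
{"id": "S3", "type": "summit", "x": 527, "y": 473, "h": 630},
{"id": "L1", "type": "low", "x": 518, "y": 527, "h": 515},
{"id": "L2", "type": "low", "x": 223, "y": 237, "h": 641},
{"id": "L3", "type": "low", "x": 527, "y": 122, "h": 727},
{"id": "L4", "type": "low", "x": 258, "y": 457, "h": 847},
{"id": "K1", "type": "saddle", "x": 214, "y": 390, "h": 897},
{"id": "K2", "type": "saddle", "x": 299, "y": 506, "h": 877},
{"id": "K3", "type": "saddle", "x": 431, "y": 74, "h": 752},
{"id": "K4", "type": "saddle", "x": 527, "y": 433, "h": 596}],
"edges": [["K1", "S1"], ["K1", "S2"], ["K1", "L2"], ["K1", "L4"], ["K2", "S1"], ["K2", "S2"], ["K2", "L1"], ["K2", "L4"], ["K3", "S1"], ["K3", "S2"], ["K3", "L2"], ["K3", "L3"], ["K4", "S2"], ["K4", "S3"], ["K4", "L1"]]}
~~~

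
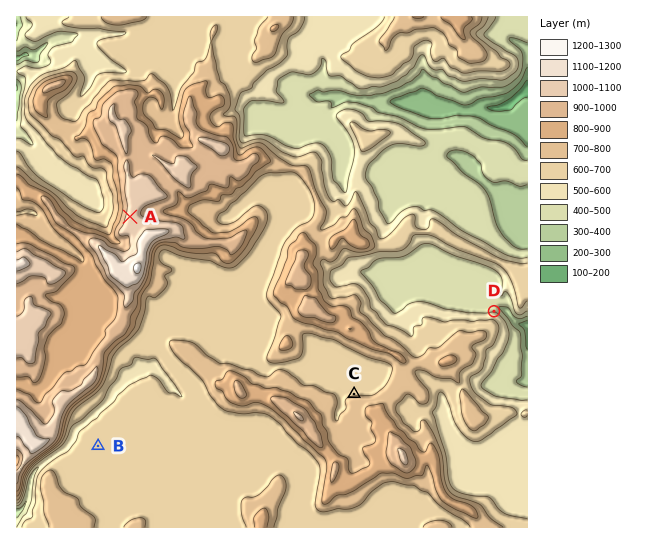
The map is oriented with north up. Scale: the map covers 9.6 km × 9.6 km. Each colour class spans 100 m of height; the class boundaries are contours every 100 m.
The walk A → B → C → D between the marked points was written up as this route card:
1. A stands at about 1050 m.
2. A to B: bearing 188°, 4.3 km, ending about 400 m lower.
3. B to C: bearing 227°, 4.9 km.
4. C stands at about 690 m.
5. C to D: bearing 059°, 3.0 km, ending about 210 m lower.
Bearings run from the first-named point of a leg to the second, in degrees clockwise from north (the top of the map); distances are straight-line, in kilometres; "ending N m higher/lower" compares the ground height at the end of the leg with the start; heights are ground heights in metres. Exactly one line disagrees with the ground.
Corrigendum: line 3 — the bearing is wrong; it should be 079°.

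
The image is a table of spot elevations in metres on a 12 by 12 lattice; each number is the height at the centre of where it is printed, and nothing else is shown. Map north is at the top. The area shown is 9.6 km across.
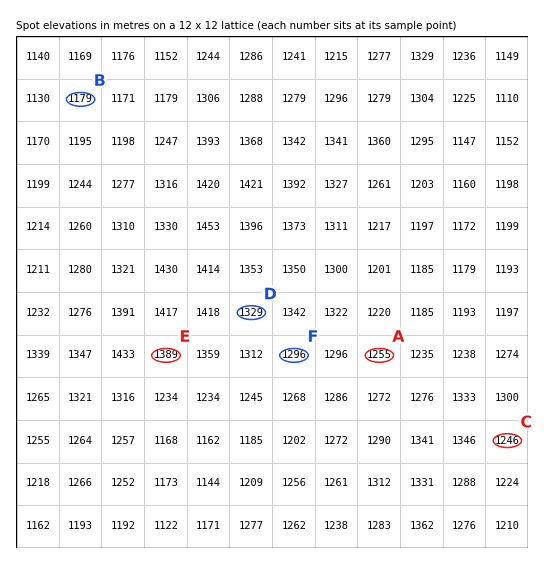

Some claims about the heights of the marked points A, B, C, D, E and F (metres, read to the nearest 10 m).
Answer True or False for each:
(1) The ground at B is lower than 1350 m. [True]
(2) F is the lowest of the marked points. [False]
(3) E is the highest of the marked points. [True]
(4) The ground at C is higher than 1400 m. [False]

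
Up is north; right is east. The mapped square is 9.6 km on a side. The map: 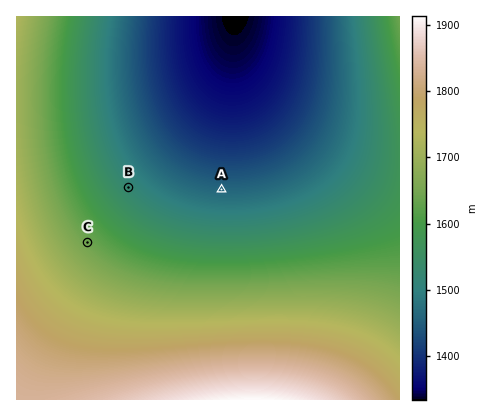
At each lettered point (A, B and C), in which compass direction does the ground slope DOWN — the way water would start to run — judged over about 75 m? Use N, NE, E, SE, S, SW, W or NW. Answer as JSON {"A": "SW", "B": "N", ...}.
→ {"A": "N", "B": "NE", "C": "NE"}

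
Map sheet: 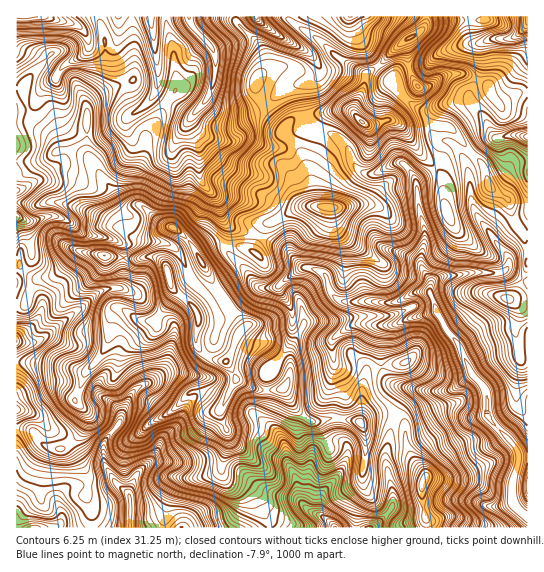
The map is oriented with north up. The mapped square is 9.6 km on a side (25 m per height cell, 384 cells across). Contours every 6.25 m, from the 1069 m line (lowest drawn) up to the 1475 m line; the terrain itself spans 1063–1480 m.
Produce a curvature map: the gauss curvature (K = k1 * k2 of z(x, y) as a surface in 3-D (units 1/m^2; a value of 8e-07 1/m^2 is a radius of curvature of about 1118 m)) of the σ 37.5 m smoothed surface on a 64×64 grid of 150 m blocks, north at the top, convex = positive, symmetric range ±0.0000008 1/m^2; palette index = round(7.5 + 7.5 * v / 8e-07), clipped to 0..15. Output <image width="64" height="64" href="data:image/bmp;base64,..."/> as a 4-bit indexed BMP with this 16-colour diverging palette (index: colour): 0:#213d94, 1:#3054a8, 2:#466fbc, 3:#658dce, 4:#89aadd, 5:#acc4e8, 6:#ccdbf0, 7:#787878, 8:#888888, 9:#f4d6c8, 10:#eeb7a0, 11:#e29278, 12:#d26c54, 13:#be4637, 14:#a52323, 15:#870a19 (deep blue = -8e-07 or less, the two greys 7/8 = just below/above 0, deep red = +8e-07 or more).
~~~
<image width="64" height="64" href="data:image/bmp;base64,Qk12CAAAAAAAAHYAAAAoAAAAQAAAAEAAAAABAAQAAAAAAAAIAAATCwAAEwsAABAAAAAAAAAAlD0hAKhUMAC8b0YAzo1lAN2qiQDoxKwA8NvMAHh4eACIiIgAyNb0AKC37gB4kuIAVGzSADdGvgAjI6UAGQqHAHenWYd4iIdZiJh4iIeHiHiHiqo48njXjDa7uIh1J4h5dnmHh3iIh3iId4iHiHd3d3dniXZmdXAIV5iKyaQ3eHeHiYeHeIinh2d3iImnRnd3h3pXaId3yV+WNGZ3jPRahIeIh4iIeMWXZ2Z4erdlZ3d2qog5l3rajJdlhUa/tElld3d3eIhmZ9dmdmiHaLh3d1aHd2d1mYhoead3eHWKeGiId3eHd2mVNHWIm6dpl3d3iUd3eHaYeFZouImYVoeaaId3d4d3h4Vnav54iImIiHiXZ3d4qKl4d3eemKdXdXl3d3d3d2SmZI6GZnZnd2mYeYmmd4hniXiYdo+Hd3Z4pmiHd4iHZNWFWuxGh2eEOXd3W4aImmZ2eXd2Vohoh3v1TIeIi5d2g4VGQGd3V6VGNod2eYibd4R4Z3ZmiHeIdqJuiId4dnXwvKtn9nd3l3RYiImJiFd6lHd4dod3d3h1h3lol4d2MMAHr5/1uJhq/Gd4eIdmSKyFh3eHh4h2jLZ6mUuXiIZJ0F9vsITkeHbdNXd3dpt3doyHd4h3eHZodldnaGZ2d575r5jTlmbadgaHd3d2ikYyzXd3iXd3d3fGSWaYeHWJu8d5YFd6ALp7WfyHd4RIeHd3dneIeHdmZpR9mId3efx3gIiFVoVyWHhn/3eHhpmHimV3d4l2d1rnVpuHh3ZptzywYwi2h8pnh4JmRYmHiId4d4h3eIiHfPZrd3eJiGaGSk75gqmnr4ZnU3IBiph3eHeId3ZYh3RSoZ5UZ4h3d4dWS8dp2HZkNqtM5+yWmHh3eHd3dmiIenG1iVZnd3eIeId4Z2d3eKUEpwRY+Ji4eHiHd3dnmYh4pqV3eIl3d4iXaHd3d3d4pmpqx1XJh7h3eYd4hmiqh3d2d7qImndnl4iWZ3d3d3hntlh3dXdEh4d2eXeFd3q4eIlneIiIZ4iHd6hYd3eHiT73iXeHe1FliIWNlnd3evyHOYh3h3dmeYZniWh4h4mGPqiId3h702N5u1qnd3Z7/4c6d4d3d3eIl4p3eHiIiqNXZ3d5eHR4lGeIRVeIiXvcnUhld4h3dXd2aGWHd4iIiOZ4eHed6ni4uYdnd4d6M0MHaYeId2aZV4hnhah3dmVZ03h4dlmXpkeJhURXiYhlApd3d4h3eJt4iXnIzIh5oQdkl3eEFoeRSHZ4mHd3hy/1t4d4iIh4iHl3d4ZeyHnFGEeHeIVrp3F9l5uGeHVFaNA4uHh4mYiHaHd3ZzBXaKi9R3d3d7/E9v6Hpnl2aLhWH1zIiZiYiHd3h4hUd5poyqt4d2aHi2GwaGZmuXd5u3d5V5eKl3ZFd4d3mZaqZnj5iYh3VnVVjIInVIl3iIeIiESSR3VYqzOmh2Voh5t2eJH6Z32HZWef526XuFaIeLqIonhmmGVLmZiYZnh3zUBfELdXnIqHd5qISJiHZndGyVeml6hpiniqp4dovij/UnmIdneXq4eIl2p2eId3dlh0VlaHiHqIWHK2ZZ+5R3NZiGRJhKZWZ4hkWXiYeJh3l1dmi2eIeIh3d5Y1untQd3d3U2gSg2Znd2Z3d5mJmHeGmrk4eJh3iHh5qHaWr2uZh4ho/+Zlh3d3iId3d3d3h3er2weJmHiIeIhmYCS+RoiHiWL/28iVWYiIdmd3d3eId4qoV5mIeXd3eMmnqXVniHZ4AFpCdnV6h3d3Z4iJqHZniHh3qYeYeIdoCbl0Z3Z3Zr+GllN3moZnd4d4mqq5ZniIeGeYd5d4eZZ4iId3eJl334h3dnjad3iHd3d3d3d3d3d2aIiHd4hplnh3d3d4h0VUaHqEeYd3iYd3eHd3eHd3Zmq3d4d3mmeIh4mHd3iHZmZ3e5Z1l3d3eHd4d3d3eJedmNRnd3eIh3h3eHeHd3V4dWh5l3aXeHZ4d3eHd3eGZmsyg2d3d3eHd4d4d4iIh5qGaJiHd3d3iYiIeIiHeGZ2WueGeIeHmHeHh3iXd4iIiZdnmHiId3Z5iId3iHd4eZh6tod4d3aWWIeIh5h3h4h3h3eHeIh3eodmZ3eHd3iUR4Vld4d3ZYhrpod3d3h1Z3d3d3dneIhpxleHd4d3eJNHuWR4iId3nZNbh3d4d3ZpiHiIh4h3d4eoeah4h3iYeteHdnh4iHd3VoaHd3d3iHmYeIiHmXeHdnZnmYiHd4fvsFnIZ3i4d3aZeXeId3eJeZiHiIeKh3d3iHd4h3ZkWbh03JZ3Z3Z3d5l4d3eHd4p3iHeHdld4dndnd3eIdUSsmJiHZWWIeHd3iHh3d4d3iHZ3h3hneXeWZ3d3d3d4h6hml2diNZiIh3d3d4d2d3iIdneIZ3iJpYdoqXeHd4iYd1WId2f6hYiHiHeJmHapmYd3d4p3h4ioi3iph4h3eIh4YnmYffHWiHaJd3iId7a9d3d3ioeHh5loiqmHd3h3iIiJeapwSJQ5g3h3d4h4did3eIeId4d3mkd4iId3iIaIhX4hi2CveGqWd3h3h3doRZdniHeId3eaSnZ4iIiIZnhRWUBJUI+Gh3d4iIeHeL22iWeId4iIh2d7d3eId3ZoeXid95pzXsiHiHh3d4h4mqhYd3d4d4iZd7p2RYl5ZnZ3iIiYnaloqHiIdYmHl4iIdmiId3h4d3h3h3Yyd5t3d4eHd3dY2quDWId5kkiId4dll3iId4h1eUaImSBxWHiHd3d3Z3Z3n+Q2d4h9anl4h3h3h4d3h4SLGrrOT4TNh4d3eHiJd4hbxQFHzXh4"/>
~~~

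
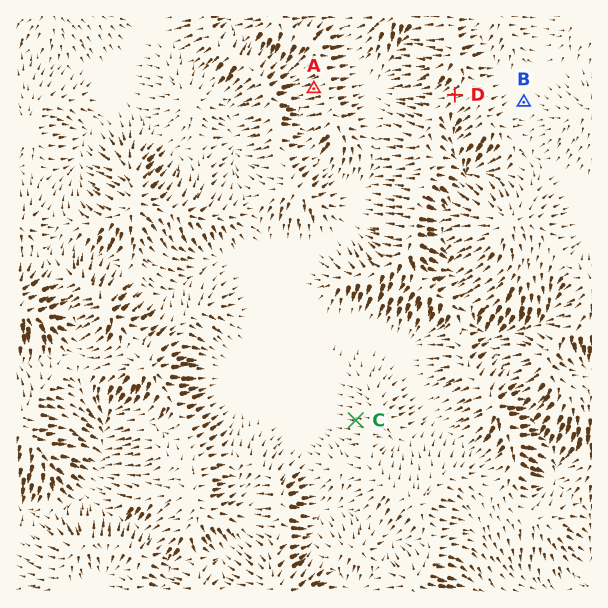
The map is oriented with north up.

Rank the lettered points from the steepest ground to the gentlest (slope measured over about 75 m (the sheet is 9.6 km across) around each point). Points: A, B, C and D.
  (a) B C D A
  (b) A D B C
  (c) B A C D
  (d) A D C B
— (d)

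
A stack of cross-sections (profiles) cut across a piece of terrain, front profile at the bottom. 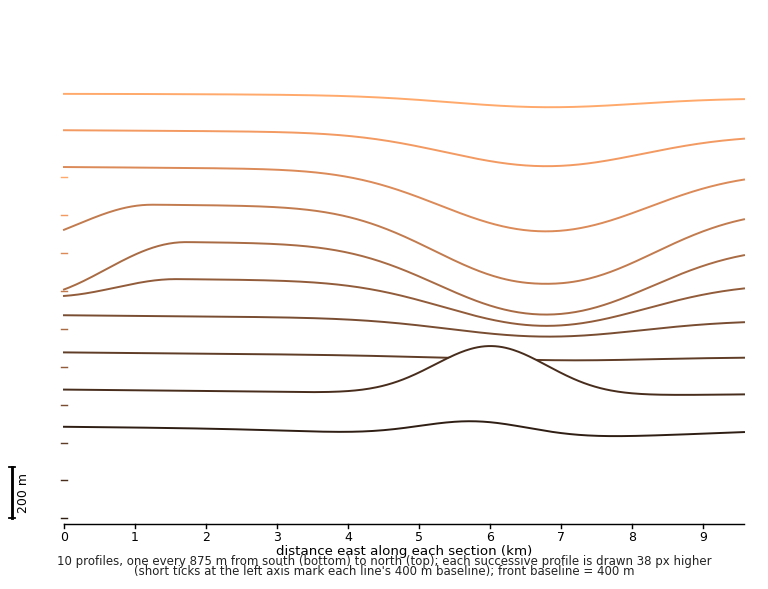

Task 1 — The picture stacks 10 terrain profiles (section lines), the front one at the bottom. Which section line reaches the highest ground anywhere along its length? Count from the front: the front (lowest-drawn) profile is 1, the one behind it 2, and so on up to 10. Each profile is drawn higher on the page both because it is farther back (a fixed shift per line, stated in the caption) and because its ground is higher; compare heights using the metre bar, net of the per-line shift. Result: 2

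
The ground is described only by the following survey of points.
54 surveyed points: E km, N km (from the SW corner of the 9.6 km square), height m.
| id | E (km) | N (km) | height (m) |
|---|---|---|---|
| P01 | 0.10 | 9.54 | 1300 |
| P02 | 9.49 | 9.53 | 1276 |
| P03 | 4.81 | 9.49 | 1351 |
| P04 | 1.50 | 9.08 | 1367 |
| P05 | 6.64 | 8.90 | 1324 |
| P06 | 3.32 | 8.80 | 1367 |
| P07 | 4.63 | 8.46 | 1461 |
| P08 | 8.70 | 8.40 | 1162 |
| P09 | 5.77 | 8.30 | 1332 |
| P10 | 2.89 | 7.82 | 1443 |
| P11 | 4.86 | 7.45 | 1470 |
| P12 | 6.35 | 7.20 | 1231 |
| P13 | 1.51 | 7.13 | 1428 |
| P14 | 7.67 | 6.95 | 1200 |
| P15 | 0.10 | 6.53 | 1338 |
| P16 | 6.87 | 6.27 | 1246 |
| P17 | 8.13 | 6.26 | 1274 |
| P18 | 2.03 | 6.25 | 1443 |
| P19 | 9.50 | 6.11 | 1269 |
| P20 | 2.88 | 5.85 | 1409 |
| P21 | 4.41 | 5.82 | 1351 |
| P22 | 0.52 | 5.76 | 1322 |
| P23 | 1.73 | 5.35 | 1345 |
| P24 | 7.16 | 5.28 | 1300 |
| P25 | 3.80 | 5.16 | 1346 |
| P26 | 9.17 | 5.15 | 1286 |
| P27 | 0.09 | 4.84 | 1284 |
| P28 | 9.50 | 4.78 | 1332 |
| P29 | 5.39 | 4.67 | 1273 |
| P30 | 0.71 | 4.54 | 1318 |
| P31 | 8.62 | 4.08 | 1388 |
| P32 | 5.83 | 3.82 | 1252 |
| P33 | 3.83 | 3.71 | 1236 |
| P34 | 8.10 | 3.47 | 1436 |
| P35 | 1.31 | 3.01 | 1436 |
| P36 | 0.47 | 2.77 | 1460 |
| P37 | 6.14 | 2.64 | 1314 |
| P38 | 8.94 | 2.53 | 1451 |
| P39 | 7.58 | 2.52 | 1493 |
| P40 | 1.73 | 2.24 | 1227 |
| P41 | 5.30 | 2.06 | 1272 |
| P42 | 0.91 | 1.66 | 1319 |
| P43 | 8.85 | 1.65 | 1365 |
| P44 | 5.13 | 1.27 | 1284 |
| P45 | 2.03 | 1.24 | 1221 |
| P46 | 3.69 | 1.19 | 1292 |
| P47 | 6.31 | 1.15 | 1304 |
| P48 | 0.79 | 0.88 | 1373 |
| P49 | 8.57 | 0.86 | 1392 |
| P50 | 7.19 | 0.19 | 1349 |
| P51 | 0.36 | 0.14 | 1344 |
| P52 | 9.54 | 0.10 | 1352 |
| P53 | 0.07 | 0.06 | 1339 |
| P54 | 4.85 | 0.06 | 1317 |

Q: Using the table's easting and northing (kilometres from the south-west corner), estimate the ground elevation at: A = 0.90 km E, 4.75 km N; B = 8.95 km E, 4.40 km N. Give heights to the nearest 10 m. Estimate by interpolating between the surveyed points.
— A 1300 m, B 1380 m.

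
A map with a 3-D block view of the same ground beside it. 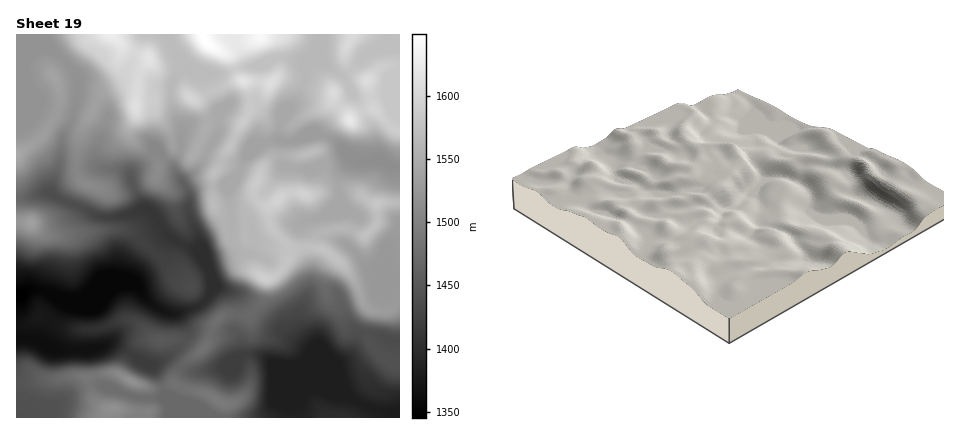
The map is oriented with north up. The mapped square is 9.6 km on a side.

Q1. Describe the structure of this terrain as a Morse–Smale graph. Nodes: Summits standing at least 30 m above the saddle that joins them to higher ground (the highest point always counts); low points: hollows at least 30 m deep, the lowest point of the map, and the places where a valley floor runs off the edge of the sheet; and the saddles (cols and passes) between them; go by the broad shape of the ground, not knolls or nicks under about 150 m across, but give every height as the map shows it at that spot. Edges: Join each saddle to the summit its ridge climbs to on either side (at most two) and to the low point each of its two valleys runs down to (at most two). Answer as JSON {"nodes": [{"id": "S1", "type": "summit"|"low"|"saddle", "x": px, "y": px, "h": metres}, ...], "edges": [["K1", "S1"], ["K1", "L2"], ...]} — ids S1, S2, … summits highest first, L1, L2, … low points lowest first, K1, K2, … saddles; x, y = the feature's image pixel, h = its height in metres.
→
{"nodes": [
{"id": "S1", "type": "summit", "x": 206, "y": 42, "h": 1649},
{"id": "S2", "type": "summit", "x": 110, "y": 34, "h": 1628},
{"id": "S3", "type": "summit", "x": 350, "y": 120, "h": 1622},
{"id": "S4", "type": "summit", "x": 278, "y": 200, "h": 1597},
{"id": "S5", "type": "summit", "x": 32, "y": 224, "h": 1536},
{"id": "S6", "type": "summit", "x": 132, "y": 382, "h": 1518},
{"id": "L1", "type": "low", "x": 20, "y": 296, "h": 1345},
{"id": "L2", "type": "low", "x": 394, "y": 412, "h": 1379},
{"id": "L3", "type": "low", "x": 382, "y": 162, "h": 1514},
{"id": "K1", "type": "saddle", "x": 172, "y": 48, "h": 1569},
{"id": "K2", "type": "saddle", "x": 306, "y": 78, "h": 1564},
{"id": "K3", "type": "saddle", "x": 226, "y": 226, "h": 1557},
{"id": "K4", "type": "saddle", "x": 62, "y": 60, "h": 1522},
{"id": "K5", "type": "saddle", "x": 76, "y": 170, "h": 1504},
{"id": "K6", "type": "saddle", "x": 16, "y": 198, "h": 1470},
{"id": "K7", "type": "saddle", "x": 180, "y": 366, "h": 1463},
{"id": "K8", "type": "saddle", "x": 368, "y": 332, "h": 1440}],
"edges": [["K1", "S1"], ["K1", "S2"], ["K1", "L1"], ["K2", "S1"], ["K2", "S3"], ["K2", "L1"], ["K2", "L3"], ["K3", "S1"], ["K3", "S4"], ["K3", "L1"], ["K3", "L3"], ["K4", "S1"], ["K4", "S2"], ["K4", "L1"], ["K5", "S1"], ["K5", "S2"], ["K5", "L1"], ["K6", "S1"], ["K6", "S5"], ["K6", "L1"], ["K7", "S1"], ["K7", "S6"], ["K7", "L1"], ["K7", "L2"], ["K8", "S1"], ["K8", "S4"], ["K8", "L2"]]}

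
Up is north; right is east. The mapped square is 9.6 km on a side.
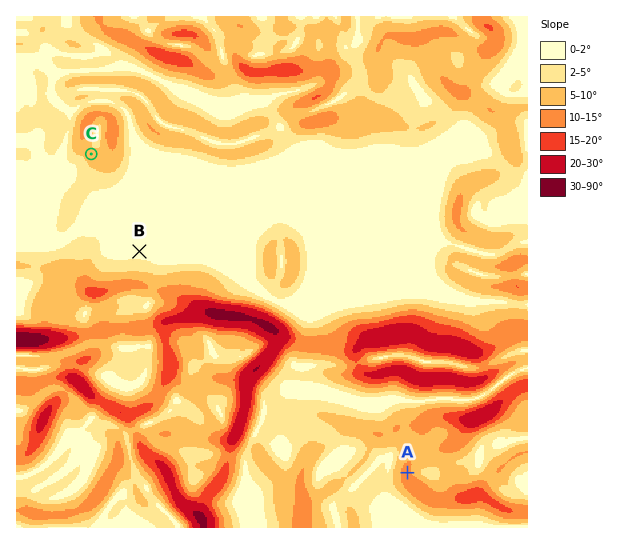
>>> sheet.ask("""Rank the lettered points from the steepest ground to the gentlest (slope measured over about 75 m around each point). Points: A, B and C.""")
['A', 'C', 'B']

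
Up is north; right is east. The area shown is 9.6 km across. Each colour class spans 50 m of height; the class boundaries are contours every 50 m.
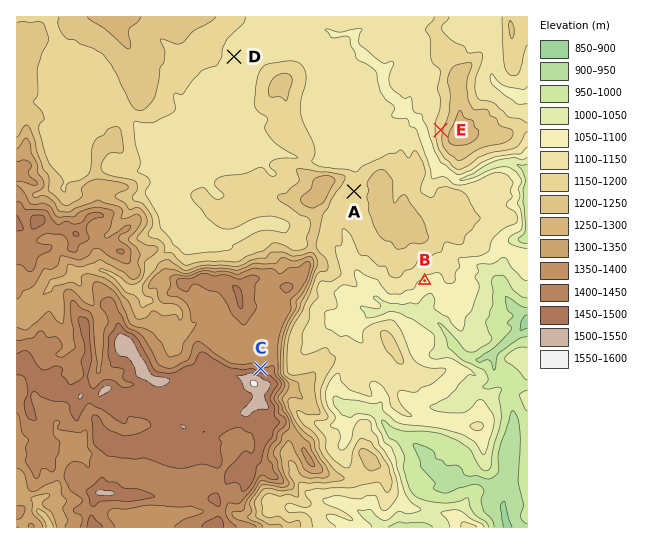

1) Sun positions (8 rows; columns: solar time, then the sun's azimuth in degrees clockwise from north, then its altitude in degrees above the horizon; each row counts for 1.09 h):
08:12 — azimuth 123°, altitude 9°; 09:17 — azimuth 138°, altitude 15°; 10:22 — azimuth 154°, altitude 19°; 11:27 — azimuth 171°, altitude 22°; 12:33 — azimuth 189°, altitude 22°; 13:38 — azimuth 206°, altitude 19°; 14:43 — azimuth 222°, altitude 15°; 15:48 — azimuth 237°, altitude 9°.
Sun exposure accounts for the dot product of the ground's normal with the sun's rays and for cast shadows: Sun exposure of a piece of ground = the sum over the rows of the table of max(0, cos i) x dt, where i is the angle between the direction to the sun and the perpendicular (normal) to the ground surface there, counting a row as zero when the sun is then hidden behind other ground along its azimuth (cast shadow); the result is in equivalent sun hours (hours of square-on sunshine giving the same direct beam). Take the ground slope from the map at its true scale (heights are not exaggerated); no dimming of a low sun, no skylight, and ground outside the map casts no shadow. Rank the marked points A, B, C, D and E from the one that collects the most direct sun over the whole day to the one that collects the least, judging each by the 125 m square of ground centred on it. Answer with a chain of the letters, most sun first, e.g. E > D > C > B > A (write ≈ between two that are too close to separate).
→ B > D > E ≈ A > C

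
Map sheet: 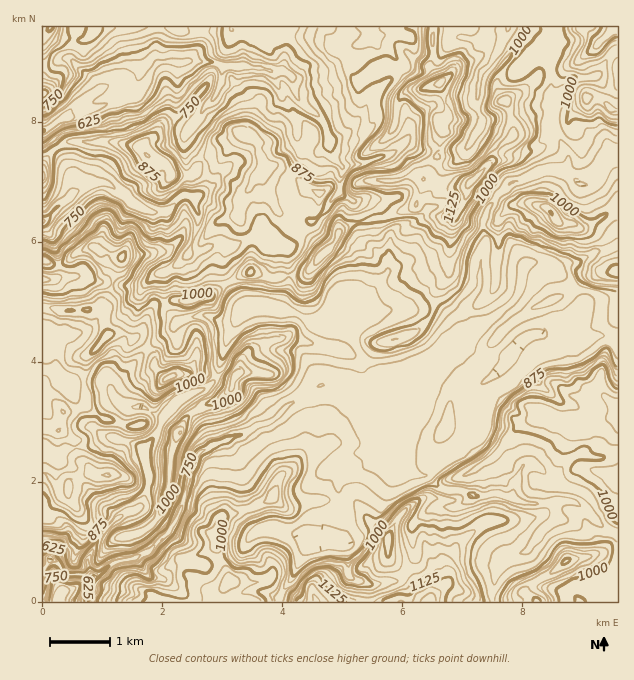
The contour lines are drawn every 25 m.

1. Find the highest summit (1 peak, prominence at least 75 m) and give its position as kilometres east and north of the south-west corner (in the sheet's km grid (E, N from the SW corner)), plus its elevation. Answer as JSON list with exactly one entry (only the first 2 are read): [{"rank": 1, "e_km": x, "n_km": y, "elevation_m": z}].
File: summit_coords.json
[{"rank": 1, "e_km": 7.16, "n_km": 7.01, "elevation_m": 1189}]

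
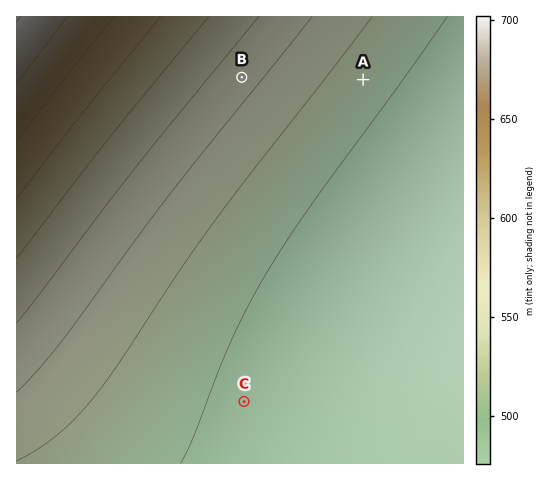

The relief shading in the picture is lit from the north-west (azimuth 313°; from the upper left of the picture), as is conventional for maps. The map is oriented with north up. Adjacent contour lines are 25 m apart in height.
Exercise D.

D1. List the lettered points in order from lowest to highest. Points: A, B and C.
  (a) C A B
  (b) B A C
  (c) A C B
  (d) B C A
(a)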